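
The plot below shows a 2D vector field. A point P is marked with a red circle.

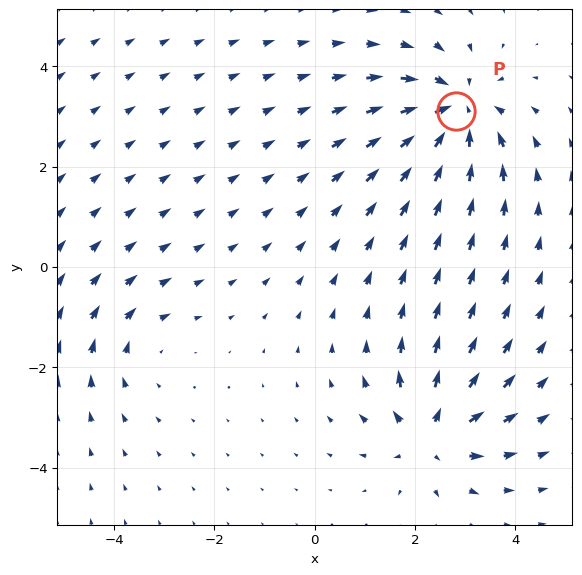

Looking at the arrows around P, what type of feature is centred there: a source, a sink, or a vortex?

At P (2.8, 3.1) the arrows converge inward. Divergence about -5, curl ≈0 — negative divergence with near-zero curl is a sink.

sink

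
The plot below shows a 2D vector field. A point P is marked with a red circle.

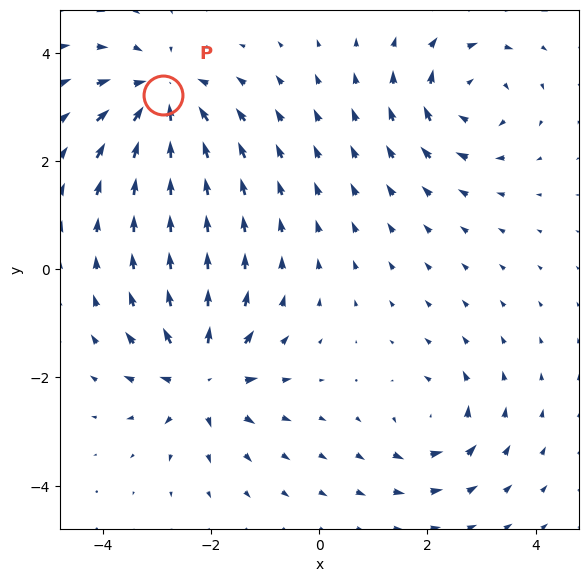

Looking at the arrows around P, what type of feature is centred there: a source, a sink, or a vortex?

At P (-2.9, 3.2) the arrows converge inward. Divergence about -5, curl ≈0 — negative divergence with near-zero curl is a sink.

sink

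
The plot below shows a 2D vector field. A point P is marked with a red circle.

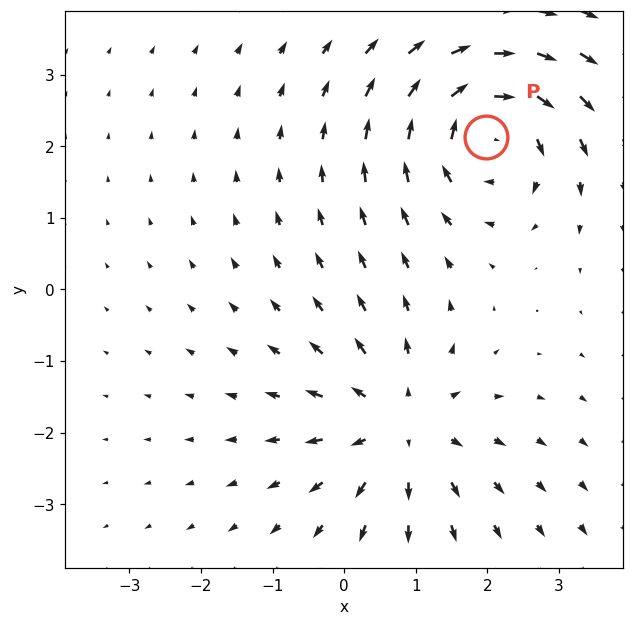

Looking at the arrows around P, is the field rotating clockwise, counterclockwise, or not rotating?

clockwise

Near P at (2.0, 2.1) the arrows circulate clockwise. The curl (z-component) there is about -5; negative curl means clockwise rotation.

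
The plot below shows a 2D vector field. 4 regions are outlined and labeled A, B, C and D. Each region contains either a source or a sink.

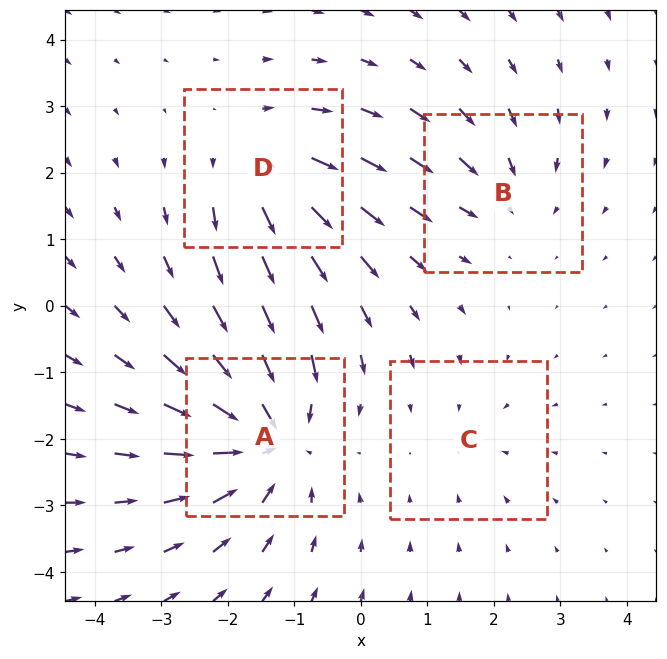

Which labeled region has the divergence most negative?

Divergence at each region's feature centre — A: about -7, B: about -3, C: about -2, D: about +4. Region A is most negative.

A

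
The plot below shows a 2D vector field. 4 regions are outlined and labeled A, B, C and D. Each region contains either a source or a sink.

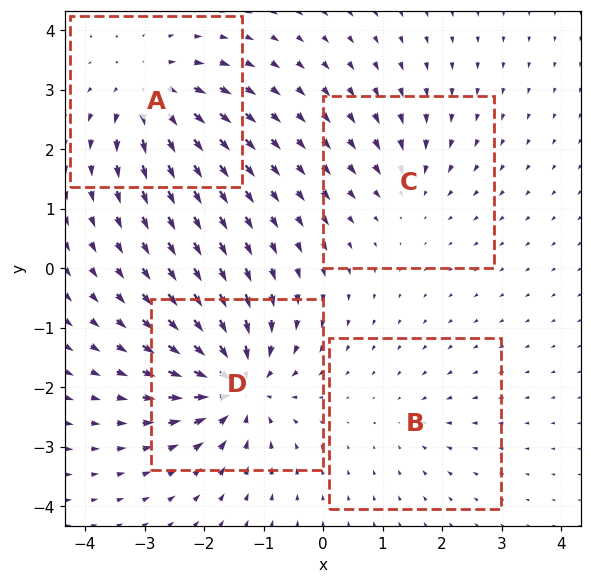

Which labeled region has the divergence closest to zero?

B

Divergence at each region's feature centre — A: about +6, B: about -2, C: about -4, D: about -9. Region B is closest to zero.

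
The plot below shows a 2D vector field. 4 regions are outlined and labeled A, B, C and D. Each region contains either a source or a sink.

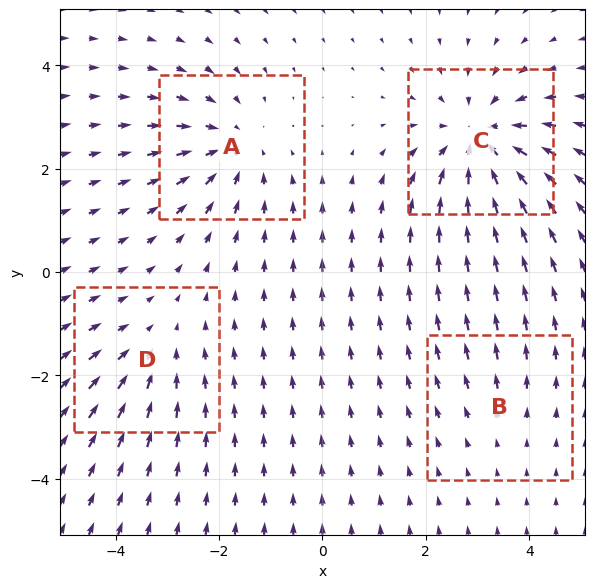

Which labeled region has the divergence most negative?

Divergence at each region's feature centre — A: about -5, B: about +2, C: about -6, D: about -3. Region C is most negative.

C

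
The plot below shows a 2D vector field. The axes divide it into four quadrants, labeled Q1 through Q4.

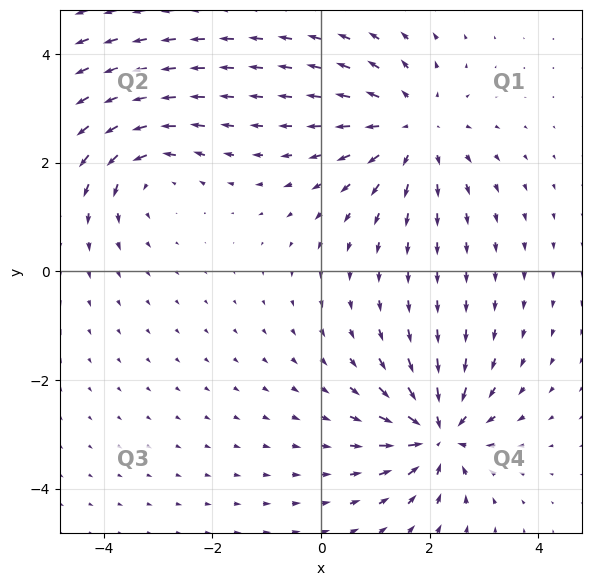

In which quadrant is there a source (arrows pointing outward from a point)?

The source sits at approximately (1.7, 2.6), which lies in quadrant Q1. The divergence there is about +3, positive as expected for a source.

Q1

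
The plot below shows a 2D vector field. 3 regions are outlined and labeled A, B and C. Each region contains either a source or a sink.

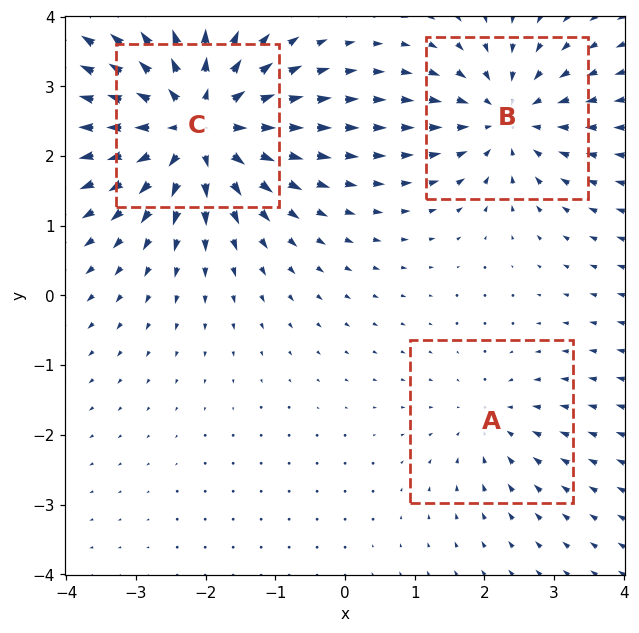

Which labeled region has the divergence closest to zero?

A

Divergence at each region's feature centre — A: about -2, B: about -4, C: about +6. Region A is closest to zero.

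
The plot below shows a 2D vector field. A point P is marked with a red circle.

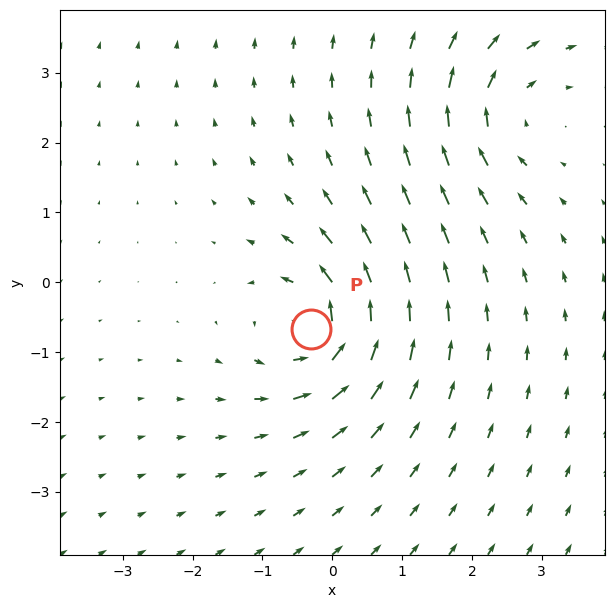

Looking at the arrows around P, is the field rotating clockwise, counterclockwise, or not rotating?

counterclockwise

Near P at (-0.3, -0.7) the arrows circulate counterclockwise. The curl (z-component) there is about +5; positive curl means counterclockwise rotation.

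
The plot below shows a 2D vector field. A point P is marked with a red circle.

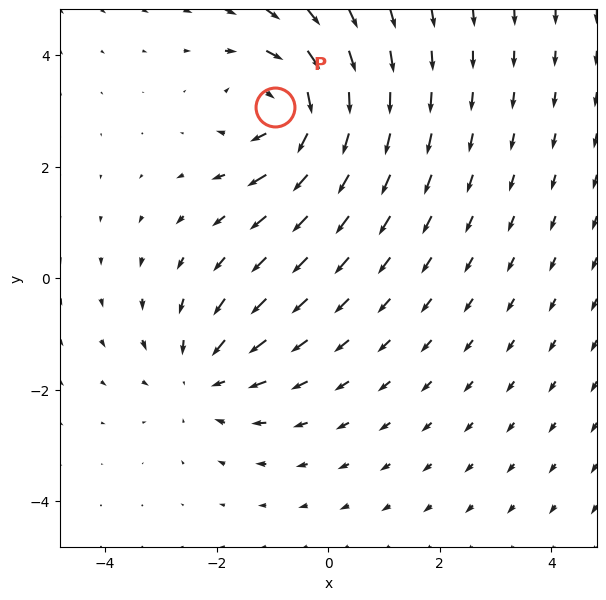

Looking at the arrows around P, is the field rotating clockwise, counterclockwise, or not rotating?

Near P at (-0.9, 3.1) the arrows circulate clockwise. The curl (z-component) there is about -6; negative curl means clockwise rotation.

clockwise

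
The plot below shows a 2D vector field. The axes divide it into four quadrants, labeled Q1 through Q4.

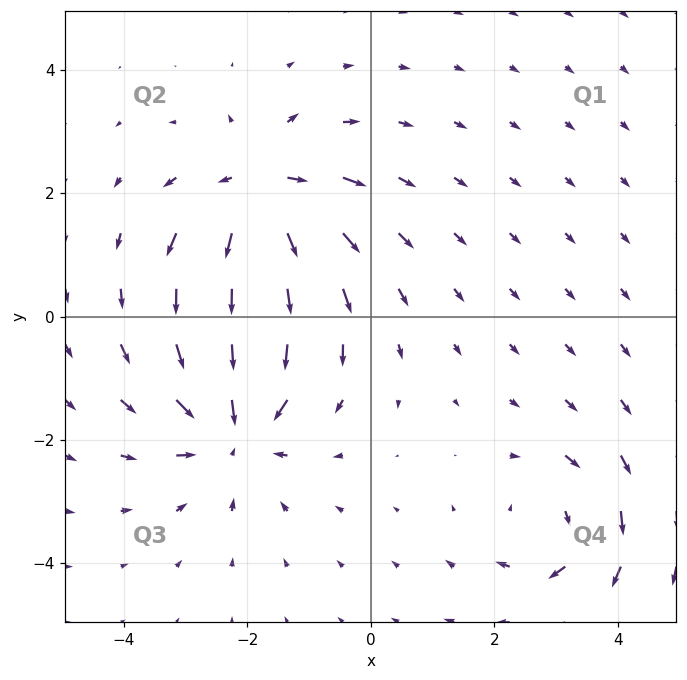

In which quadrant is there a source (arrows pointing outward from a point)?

The source sits at approximately (-1.8, 2.0), which lies in quadrant Q2. The divergence there is about +6, positive as expected for a source.

Q2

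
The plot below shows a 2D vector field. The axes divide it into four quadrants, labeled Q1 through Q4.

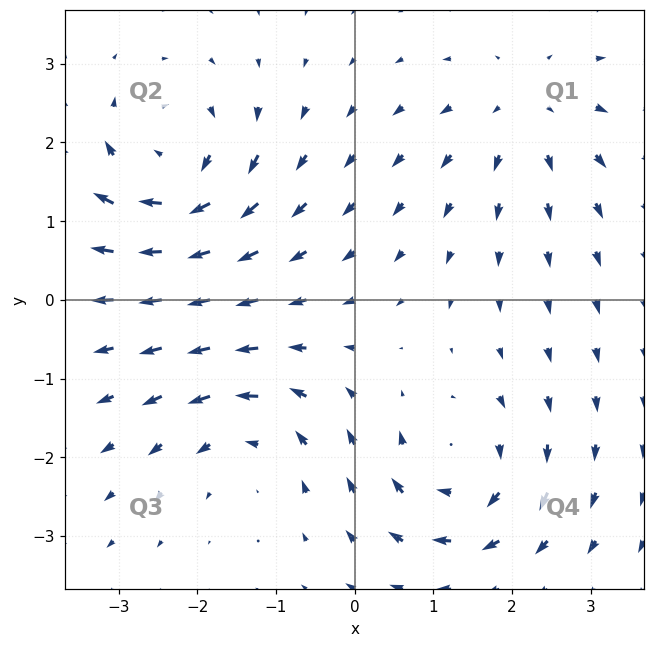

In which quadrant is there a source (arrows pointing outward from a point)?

The source sits at approximately (2.2, 2.4), which lies in quadrant Q1. The divergence there is about +3, positive as expected for a source.

Q1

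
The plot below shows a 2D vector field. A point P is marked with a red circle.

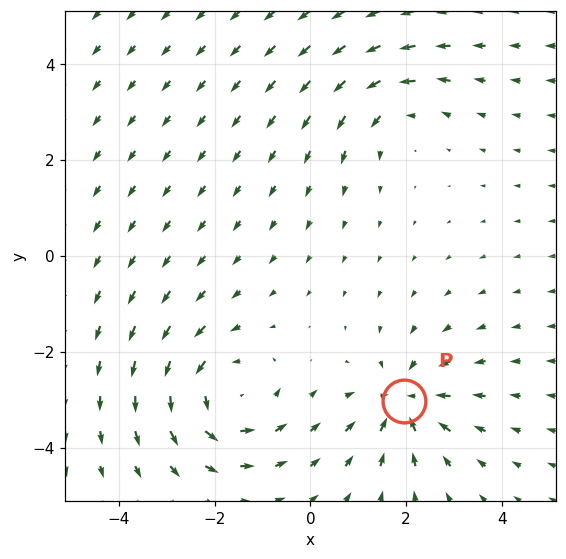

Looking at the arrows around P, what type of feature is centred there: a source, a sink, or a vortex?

sink

At P (1.9, -3.0) the arrows converge inward. Divergence about -4, curl ≈0 — negative divergence with near-zero curl is a sink.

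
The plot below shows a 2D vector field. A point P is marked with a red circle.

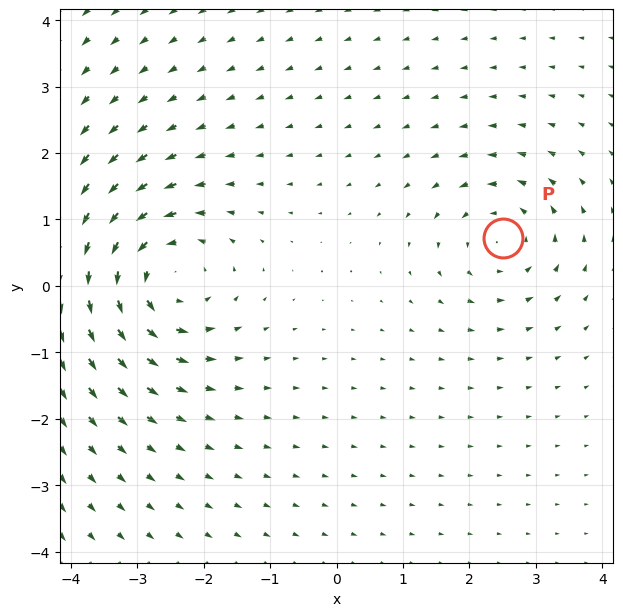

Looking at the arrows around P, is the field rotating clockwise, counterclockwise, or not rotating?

counterclockwise

Near P at (2.5, 0.7) the arrows circulate counterclockwise. The curl (z-component) there is about +3; positive curl means counterclockwise rotation.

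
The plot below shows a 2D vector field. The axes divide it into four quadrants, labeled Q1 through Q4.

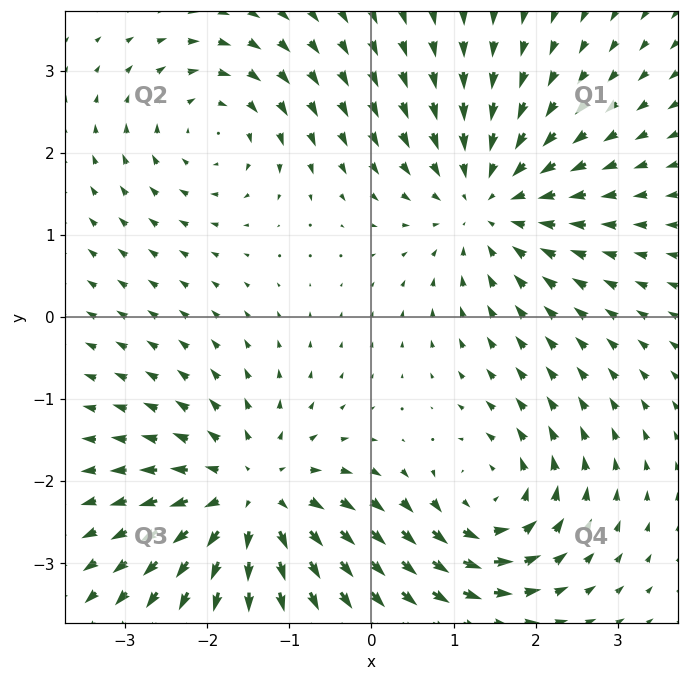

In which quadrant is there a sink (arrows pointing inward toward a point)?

Q1

The sink sits at approximately (1.4, 1.4), which lies in quadrant Q1. The divergence there is about -3, negative as expected for a sink.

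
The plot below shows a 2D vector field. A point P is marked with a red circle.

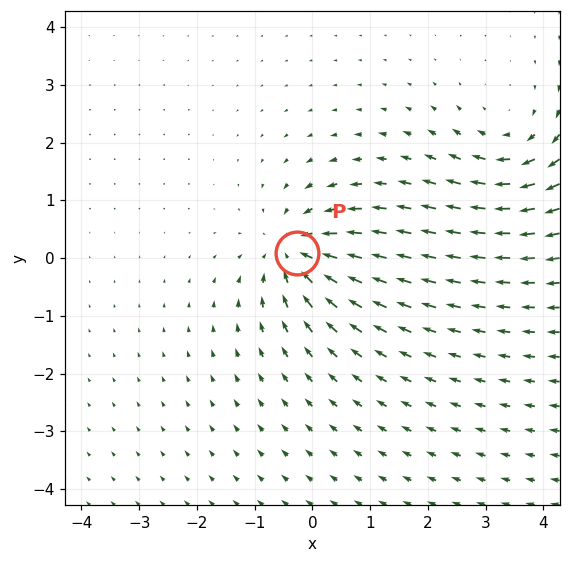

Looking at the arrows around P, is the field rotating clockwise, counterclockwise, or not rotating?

Near P at (-0.3, 0.1) the arrows show no circulation. The curl there is ≈0.

not rotating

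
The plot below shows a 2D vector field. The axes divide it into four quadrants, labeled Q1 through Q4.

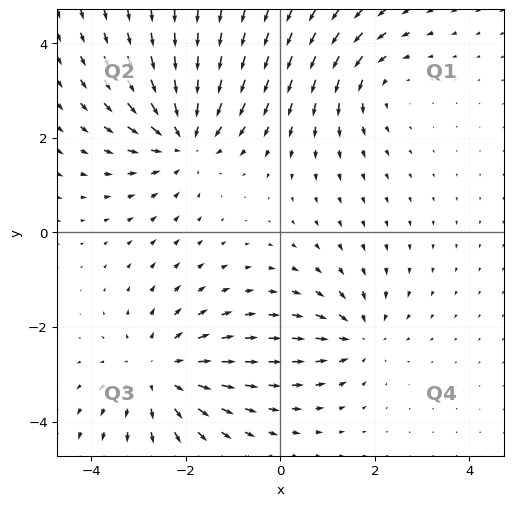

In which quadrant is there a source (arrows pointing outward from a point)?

Q3

The source sits at approximately (-2.6, -3.0), which lies in quadrant Q3. The divergence there is about +3, positive as expected for a source.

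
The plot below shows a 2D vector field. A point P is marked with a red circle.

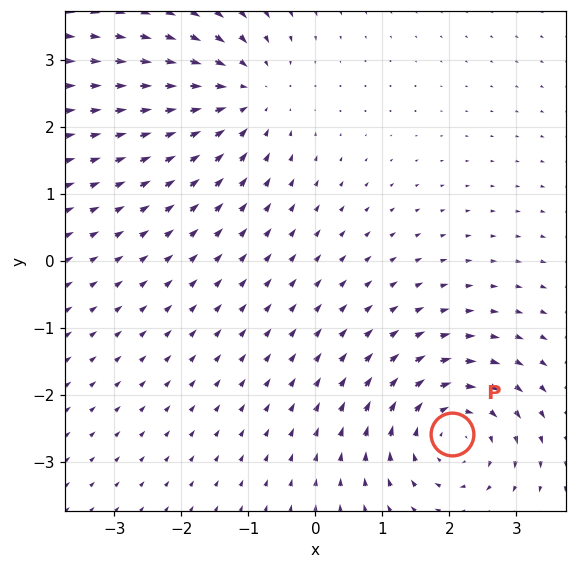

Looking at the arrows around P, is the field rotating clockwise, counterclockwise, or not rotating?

clockwise

Near P at (2.0, -2.6) the arrows circulate clockwise. The curl (z-component) there is about -6; negative curl means clockwise rotation.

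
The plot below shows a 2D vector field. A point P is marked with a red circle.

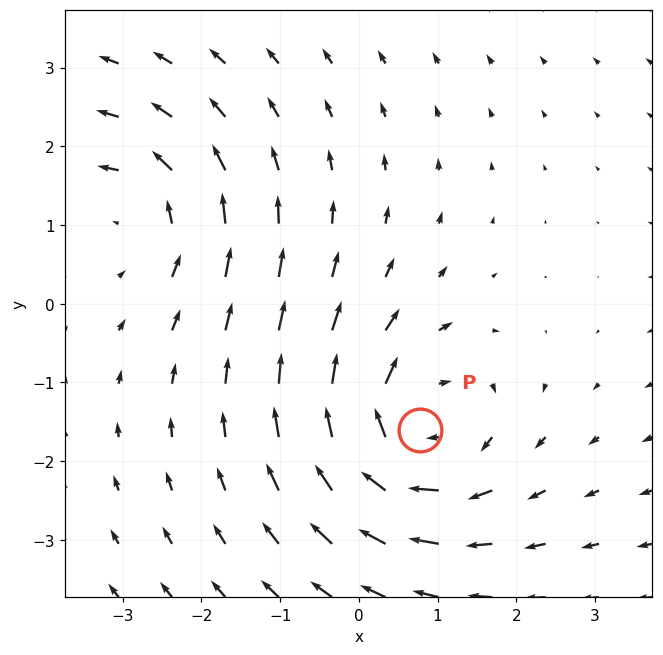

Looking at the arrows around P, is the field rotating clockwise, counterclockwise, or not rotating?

Near P at (0.8, -1.6) the arrows circulate clockwise. The curl (z-component) there is about -5; negative curl means clockwise rotation.

clockwise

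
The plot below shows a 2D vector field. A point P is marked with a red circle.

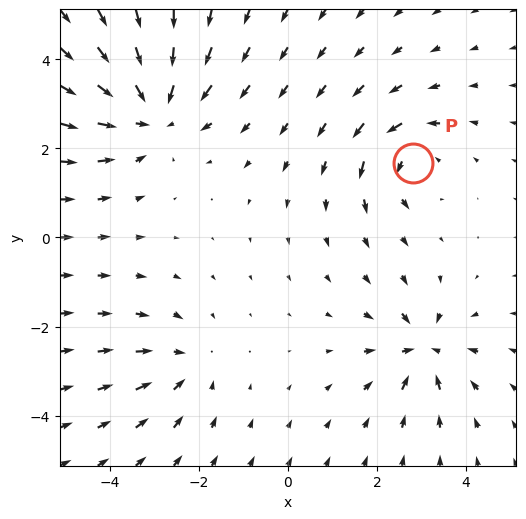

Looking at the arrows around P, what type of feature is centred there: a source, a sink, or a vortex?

At P (2.8, 1.7) the arrows circulate counterclockwise. Divergence ≈0, curl about +3 — near-zero divergence with nonzero curl is a vortex.

vortex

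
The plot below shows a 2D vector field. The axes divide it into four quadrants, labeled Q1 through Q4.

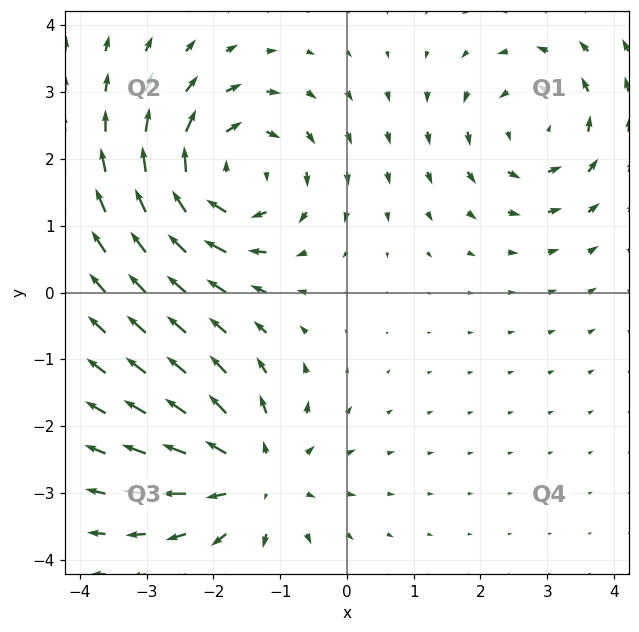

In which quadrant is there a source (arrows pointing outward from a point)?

Q3

The source sits at approximately (-1.4, -2.7), which lies in quadrant Q3. The divergence there is about +3, positive as expected for a source.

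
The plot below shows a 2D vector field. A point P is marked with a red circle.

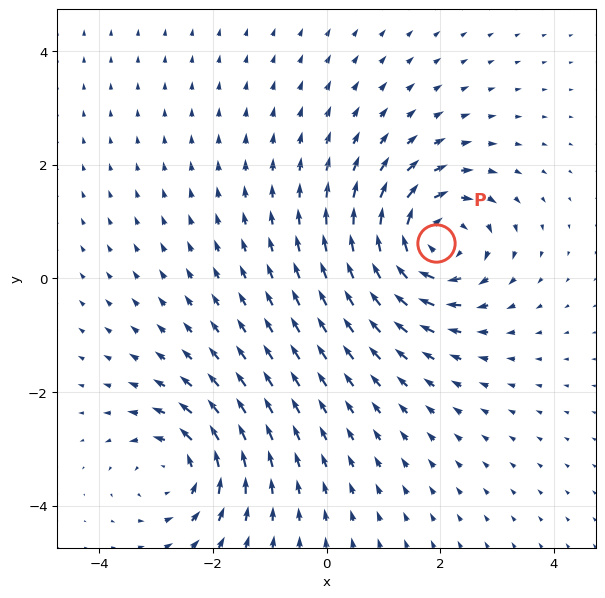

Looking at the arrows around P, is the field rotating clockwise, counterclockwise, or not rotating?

Near P at (1.9, 0.6) the arrows circulate clockwise. The curl (z-component) there is about -4; negative curl means clockwise rotation.

clockwise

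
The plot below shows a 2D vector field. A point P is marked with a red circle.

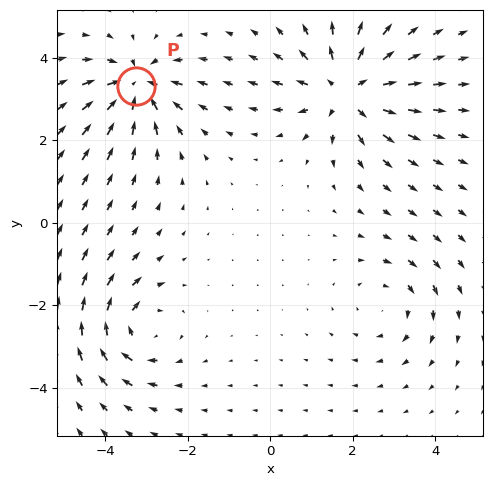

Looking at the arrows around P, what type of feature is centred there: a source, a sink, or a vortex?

sink

At P (-3.2, 3.3) the arrows converge inward. Divergence about -5, curl ≈0 — negative divergence with near-zero curl is a sink.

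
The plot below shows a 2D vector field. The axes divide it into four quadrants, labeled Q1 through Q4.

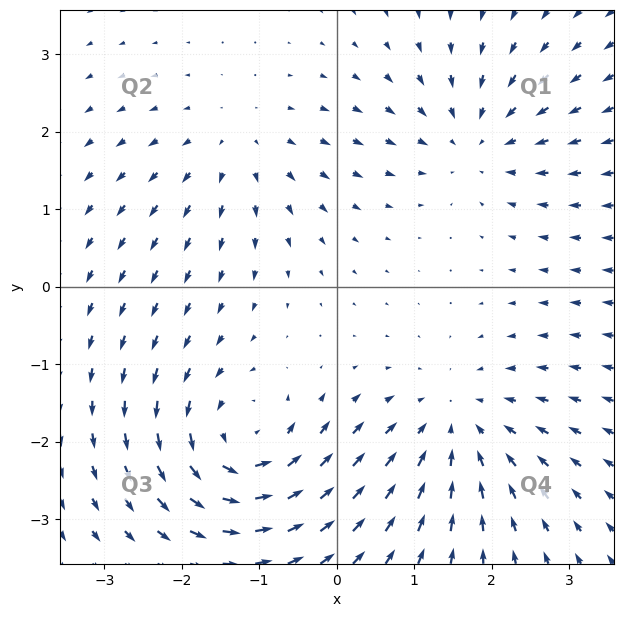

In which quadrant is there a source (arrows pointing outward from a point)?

Q2

The source sits at approximately (-1.3, 1.8), which lies in quadrant Q2. The divergence there is about +3, positive as expected for a source.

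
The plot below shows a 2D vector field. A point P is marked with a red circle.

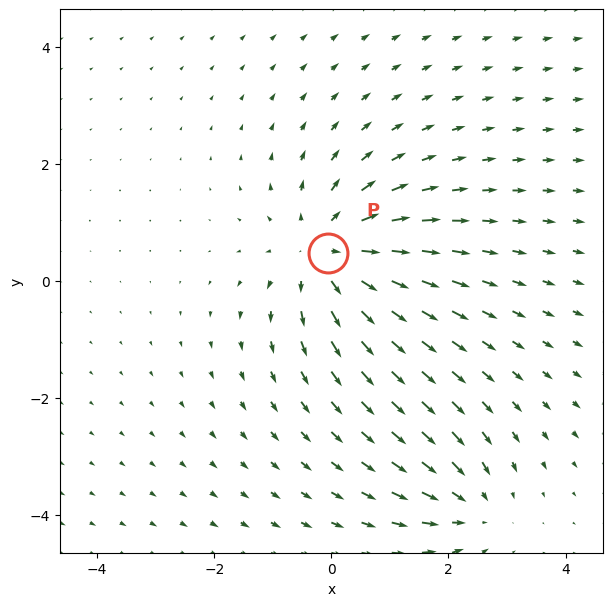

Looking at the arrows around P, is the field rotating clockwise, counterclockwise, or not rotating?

not rotating

Near P at (-0.1, 0.5) the arrows show no circulation. The curl there is ≈0.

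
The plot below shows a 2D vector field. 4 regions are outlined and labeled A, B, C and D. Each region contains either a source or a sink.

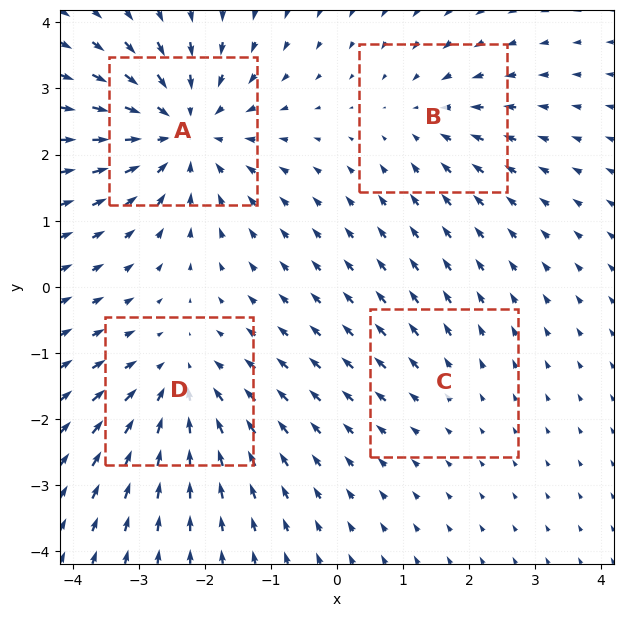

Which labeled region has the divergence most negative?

A

Divergence at each region's feature centre — A: about -6, B: about -3, C: about +2, D: about -4. Region A is most negative.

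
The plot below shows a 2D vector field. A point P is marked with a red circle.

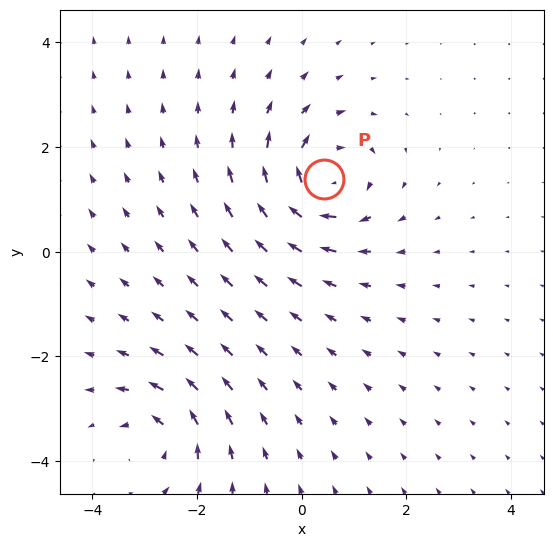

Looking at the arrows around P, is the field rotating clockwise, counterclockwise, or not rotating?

Near P at (0.4, 1.4) the arrows circulate clockwise. The curl (z-component) there is about -6; negative curl means clockwise rotation.

clockwise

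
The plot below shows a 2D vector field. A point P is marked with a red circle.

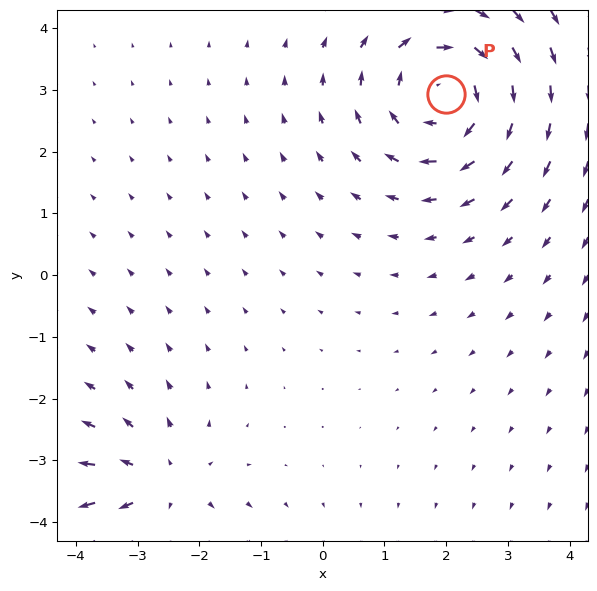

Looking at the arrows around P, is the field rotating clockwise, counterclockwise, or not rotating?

Near P at (2.0, 2.9) the arrows circulate clockwise. The curl (z-component) there is about -4; negative curl means clockwise rotation.

clockwise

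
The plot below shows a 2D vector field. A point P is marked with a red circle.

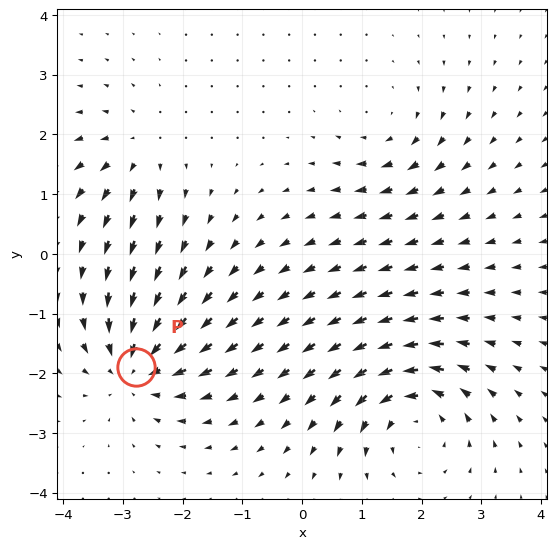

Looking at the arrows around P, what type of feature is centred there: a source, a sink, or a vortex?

At P (-2.8, -1.9) the arrows converge inward. Divergence about -5, curl ≈0 — negative divergence with near-zero curl is a sink.

sink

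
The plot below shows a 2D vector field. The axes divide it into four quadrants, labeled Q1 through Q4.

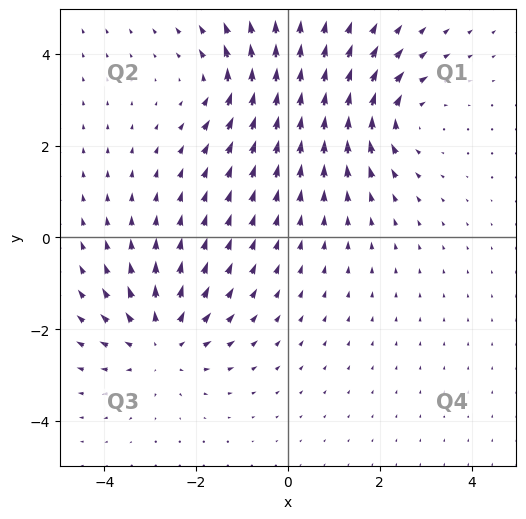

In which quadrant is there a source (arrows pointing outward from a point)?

The source sits at approximately (-2.8, -2.3), which lies in quadrant Q3. The divergence there is about +4, positive as expected for a source.

Q3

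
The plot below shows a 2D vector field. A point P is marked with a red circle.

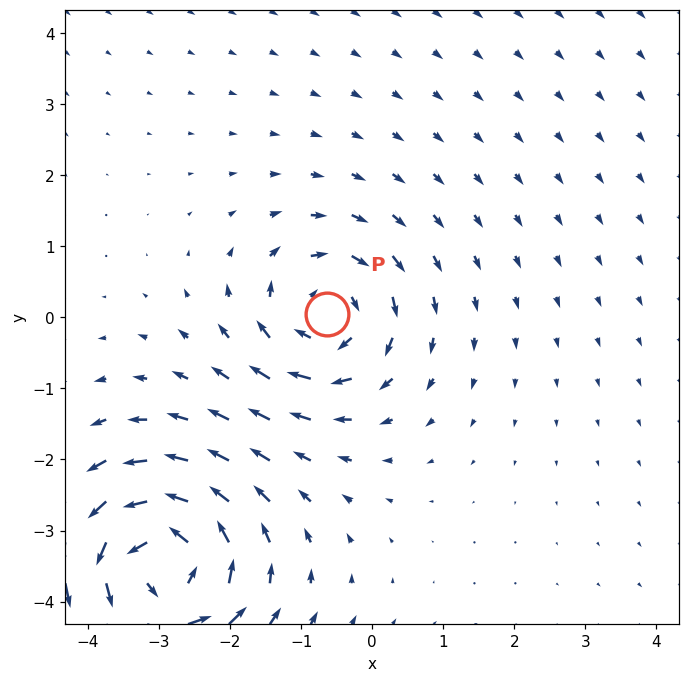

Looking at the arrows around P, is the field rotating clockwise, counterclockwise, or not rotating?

Near P at (-0.6, 0.0) the arrows circulate clockwise. The curl (z-component) there is about -3; negative curl means clockwise rotation.

clockwise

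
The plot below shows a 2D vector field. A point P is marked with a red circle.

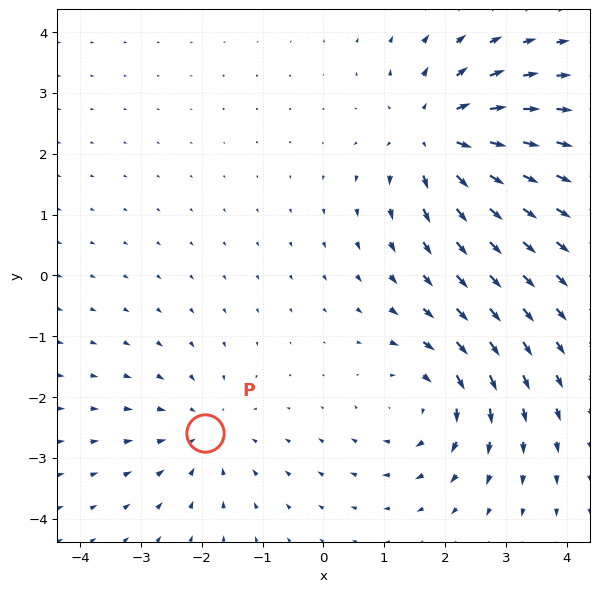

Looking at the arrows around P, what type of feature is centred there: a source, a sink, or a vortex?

sink

At P (-2.0, -2.6) the arrows converge inward. Divergence about -3, curl ≈0 — negative divergence with near-zero curl is a sink.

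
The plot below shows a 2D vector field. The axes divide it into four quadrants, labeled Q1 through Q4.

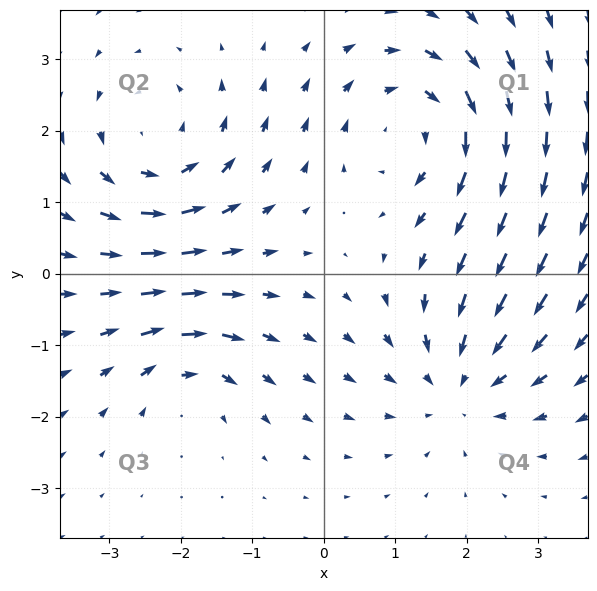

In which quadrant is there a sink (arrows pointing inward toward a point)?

The sink sits at approximately (1.9, -1.5), which lies in quadrant Q4. The divergence there is about -3, negative as expected for a sink.

Q4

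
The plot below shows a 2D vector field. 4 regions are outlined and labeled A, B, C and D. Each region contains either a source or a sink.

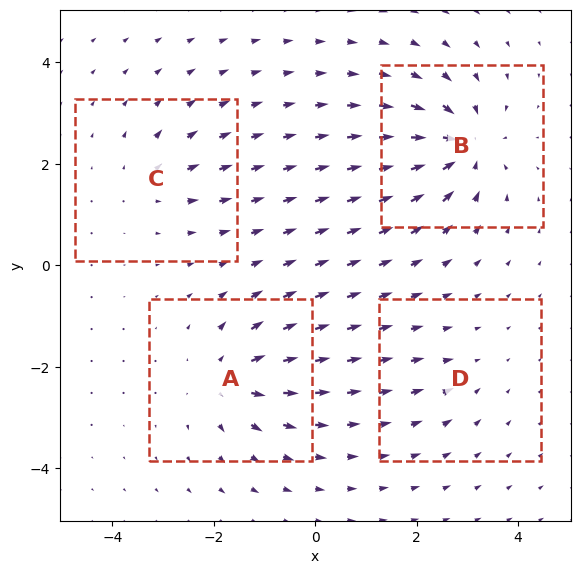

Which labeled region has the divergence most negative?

Divergence at each region's feature centre — A: about +6, B: about -8, C: about +4, D: about -2. Region B is most negative.

B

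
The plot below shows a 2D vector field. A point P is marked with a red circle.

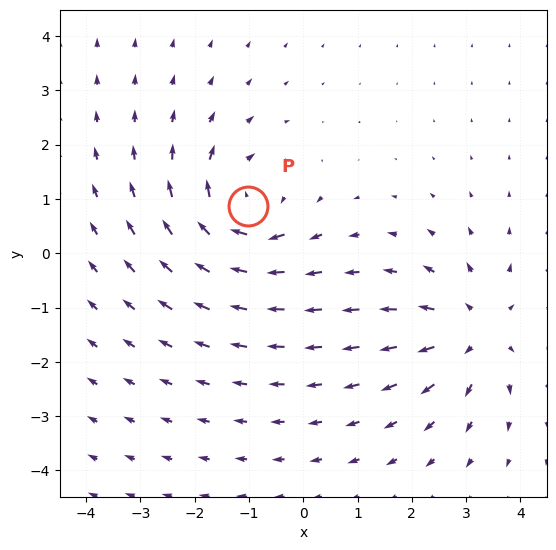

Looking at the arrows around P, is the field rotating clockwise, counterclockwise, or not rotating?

clockwise

Near P at (-1.0, 0.9) the arrows circulate clockwise. The curl (z-component) there is about -4; negative curl means clockwise rotation.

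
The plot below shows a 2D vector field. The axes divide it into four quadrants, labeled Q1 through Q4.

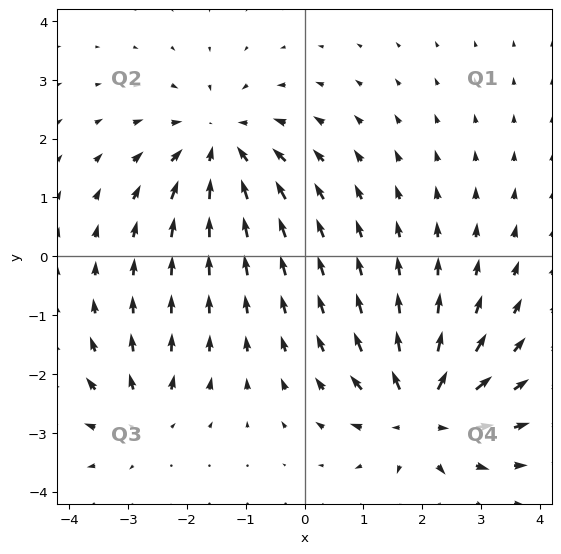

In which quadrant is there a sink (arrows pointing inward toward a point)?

The sink sits at approximately (-1.4, 1.9), which lies in quadrant Q2. The divergence there is about -4, negative as expected for a sink.

Q2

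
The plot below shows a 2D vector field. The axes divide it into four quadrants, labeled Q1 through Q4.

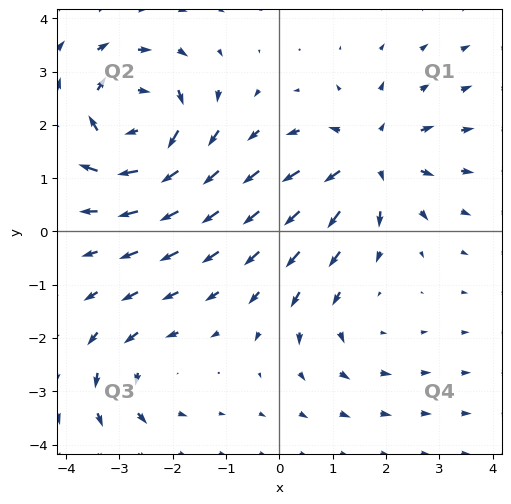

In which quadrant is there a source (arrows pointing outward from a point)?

Q1

The source sits at approximately (1.7, 1.4), which lies in quadrant Q1. The divergence there is about +5, positive as expected for a source.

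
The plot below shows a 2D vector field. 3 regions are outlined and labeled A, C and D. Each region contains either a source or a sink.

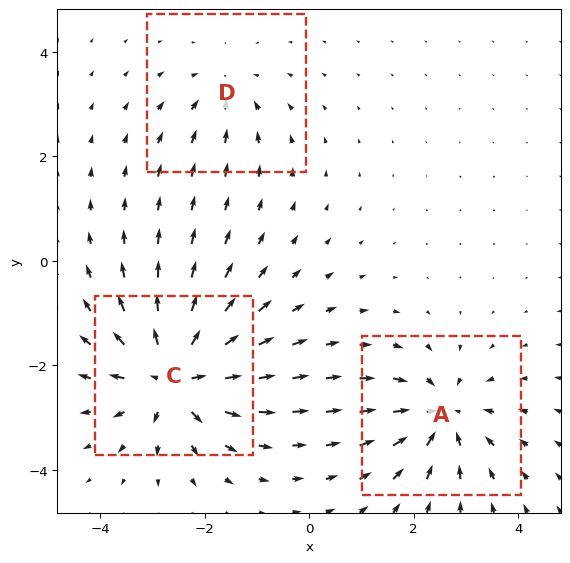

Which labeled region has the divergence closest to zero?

Divergence at each region's feature centre — A: about -4, C: about +5, D: about -2. Region D is closest to zero.

D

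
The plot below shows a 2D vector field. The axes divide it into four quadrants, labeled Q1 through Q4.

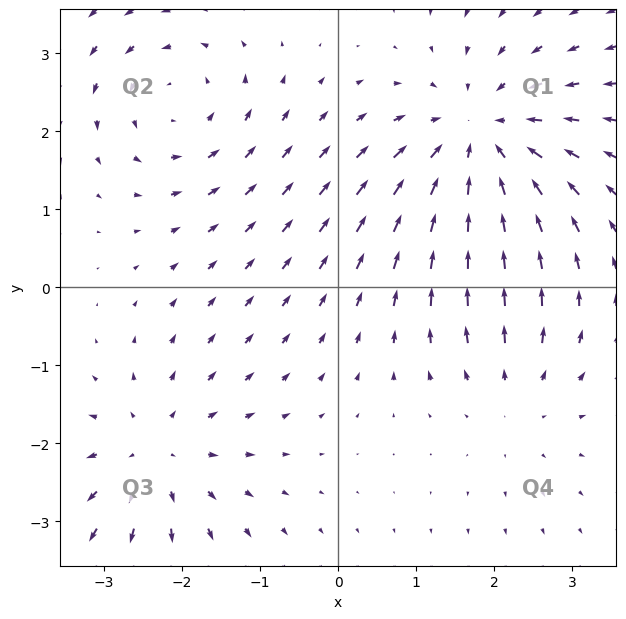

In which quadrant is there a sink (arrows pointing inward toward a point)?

The sink sits at approximately (1.8, 1.9), which lies in quadrant Q1. The divergence there is about -4, negative as expected for a sink.

Q1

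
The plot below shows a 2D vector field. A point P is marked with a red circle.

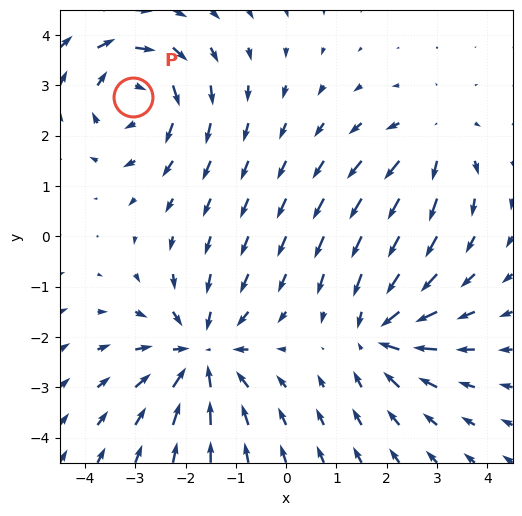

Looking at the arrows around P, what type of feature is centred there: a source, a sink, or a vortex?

At P (-3.0, 2.8) the arrows circulate clockwise. Divergence ≈0, curl about -4 — near-zero divergence with nonzero curl is a vortex.

vortex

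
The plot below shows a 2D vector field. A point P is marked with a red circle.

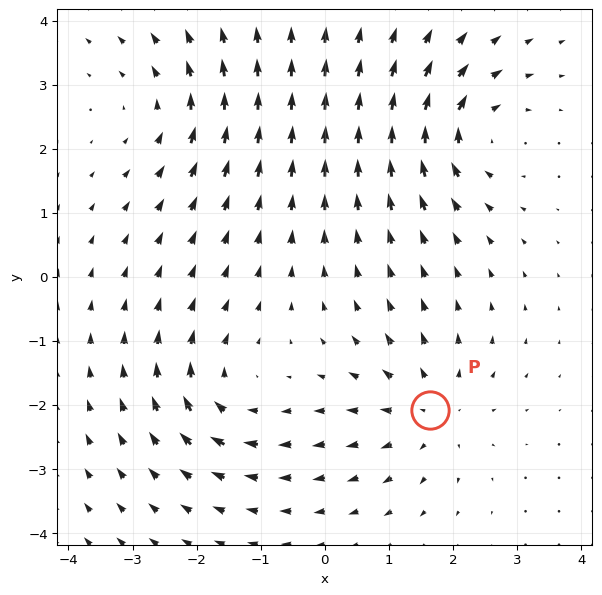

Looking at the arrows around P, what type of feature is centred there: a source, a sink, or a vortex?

At P (1.6, -2.1) the arrows spread outward. Divergence about +4, curl ≈0 — positive divergence with near-zero curl is a source.

source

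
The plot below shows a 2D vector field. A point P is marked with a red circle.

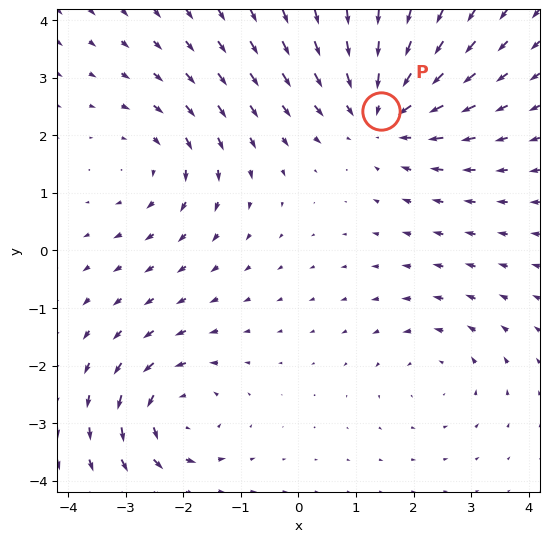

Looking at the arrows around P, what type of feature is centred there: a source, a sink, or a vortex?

sink

At P (1.4, 2.4) the arrows converge inward. Divergence about -4, curl ≈0 — negative divergence with near-zero curl is a sink.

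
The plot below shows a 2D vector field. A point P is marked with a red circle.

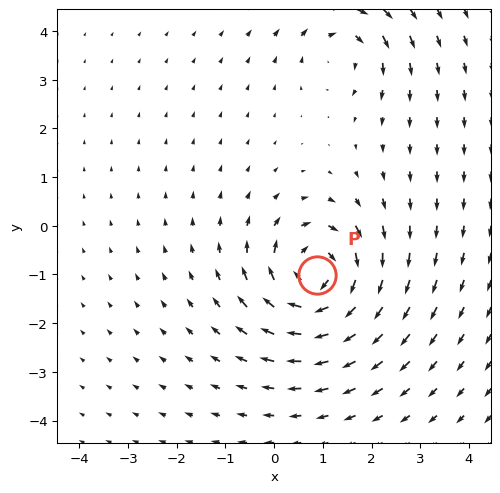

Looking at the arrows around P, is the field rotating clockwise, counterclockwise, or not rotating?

Near P at (0.9, -1.0) the arrows circulate clockwise. The curl (z-component) there is about -6; negative curl means clockwise rotation.

clockwise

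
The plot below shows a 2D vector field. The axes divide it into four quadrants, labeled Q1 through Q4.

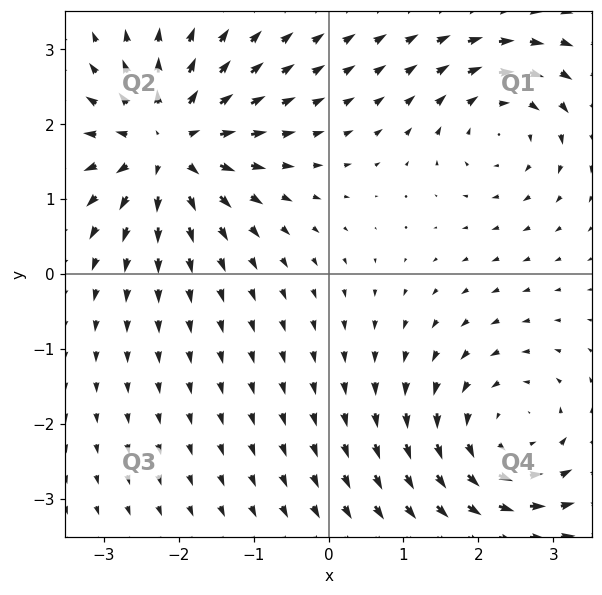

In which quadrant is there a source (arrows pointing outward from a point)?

The source sits at approximately (-2.1, 1.7), which lies in quadrant Q2. The divergence there is about +7, positive as expected for a source.

Q2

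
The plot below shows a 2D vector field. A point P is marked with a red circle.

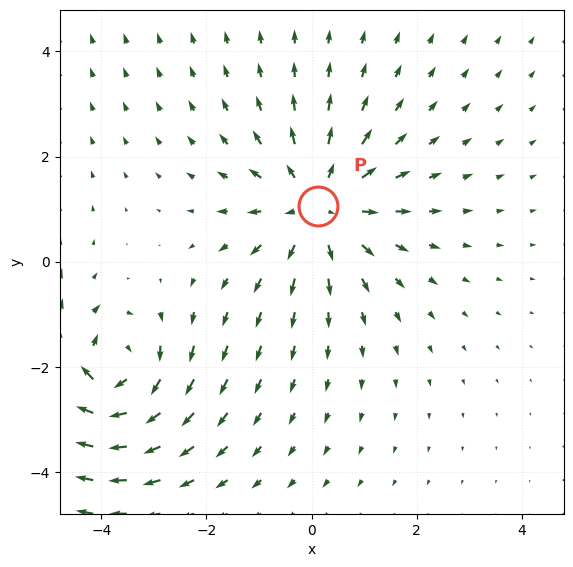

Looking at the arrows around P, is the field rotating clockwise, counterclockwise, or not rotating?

not rotating

Near P at (0.1, 1.1) the arrows show no circulation. The curl there is ≈0.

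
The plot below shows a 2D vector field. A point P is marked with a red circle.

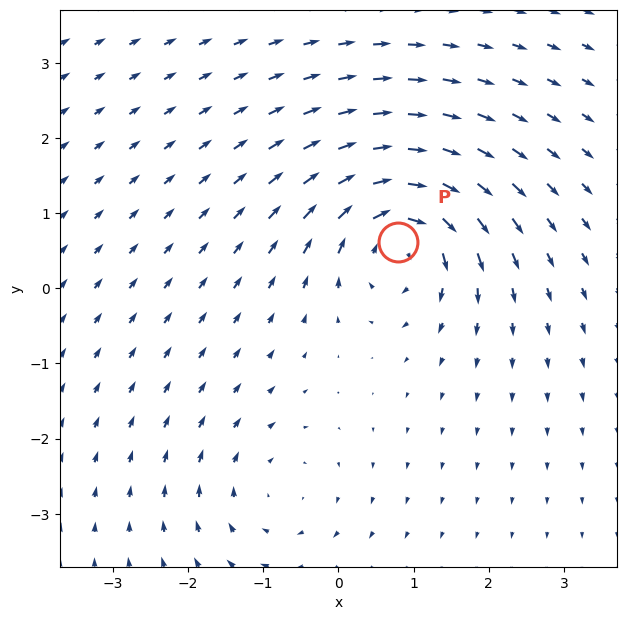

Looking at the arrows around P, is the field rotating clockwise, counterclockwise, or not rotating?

Near P at (0.8, 0.6) the arrows circulate clockwise. The curl (z-component) there is about -6; negative curl means clockwise rotation.

clockwise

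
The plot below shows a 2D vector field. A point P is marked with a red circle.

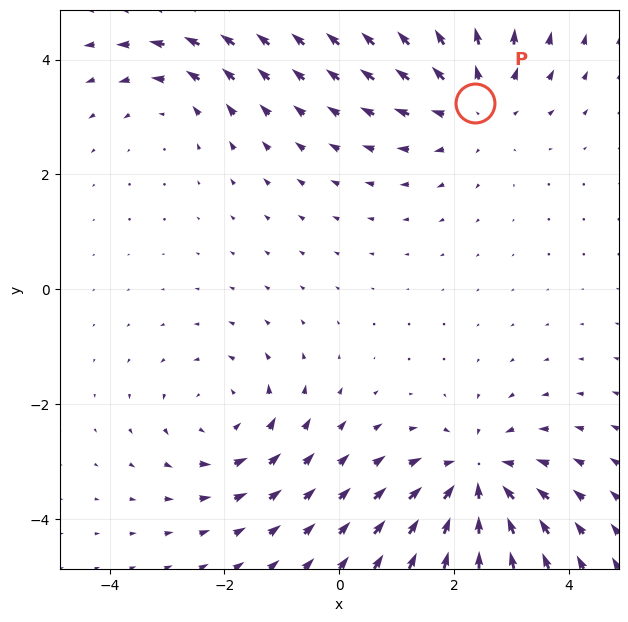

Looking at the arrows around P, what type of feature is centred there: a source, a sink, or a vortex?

source

At P (2.4, 3.2) the arrows spread outward. Divergence about +3, curl ≈0 — positive divergence with near-zero curl is a source.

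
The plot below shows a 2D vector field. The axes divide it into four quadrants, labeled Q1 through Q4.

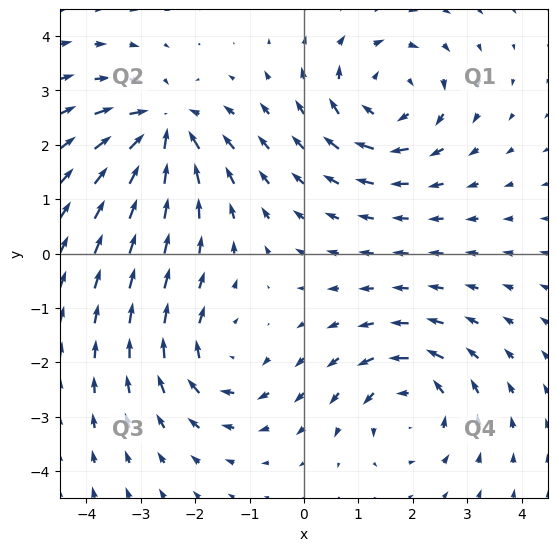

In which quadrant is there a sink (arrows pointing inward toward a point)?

The sink sits at approximately (-2.6, 2.3), which lies in quadrant Q2. The divergence there is about -6, negative as expected for a sink.

Q2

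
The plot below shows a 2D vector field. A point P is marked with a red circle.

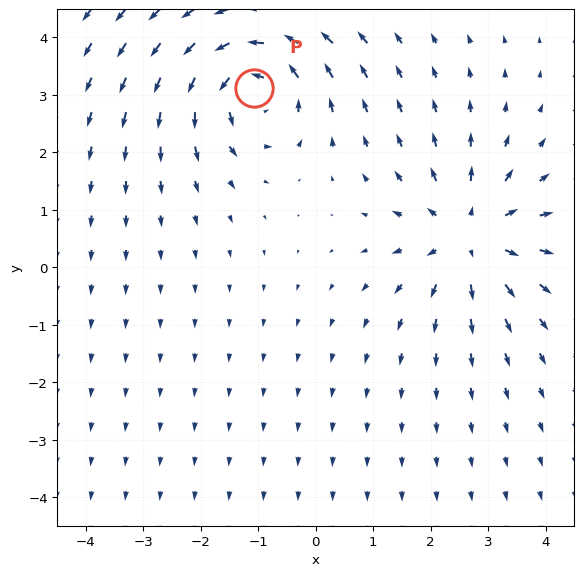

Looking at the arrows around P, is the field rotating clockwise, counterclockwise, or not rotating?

Near P at (-1.1, 3.1) the arrows circulate counterclockwise. The curl (z-component) there is about +4; positive curl means counterclockwise rotation.

counterclockwise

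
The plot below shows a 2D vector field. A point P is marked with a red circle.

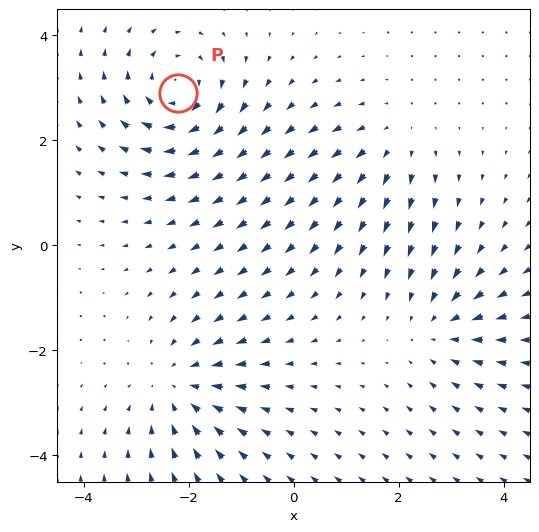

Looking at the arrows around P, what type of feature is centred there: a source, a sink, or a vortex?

At P (-2.2, 2.9) the arrows circulate clockwise. Divergence ≈0, curl about -5 — near-zero divergence with nonzero curl is a vortex.

vortex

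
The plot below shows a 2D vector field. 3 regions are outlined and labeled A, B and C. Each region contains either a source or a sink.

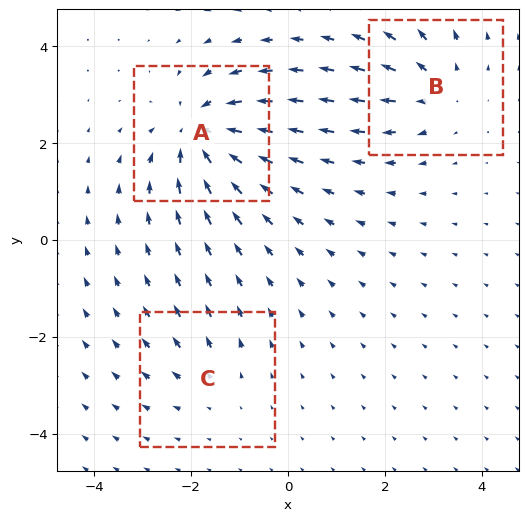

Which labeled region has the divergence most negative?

A

Divergence at each region's feature centre — A: about -6, B: about +4, C: about +2. Region A is most negative.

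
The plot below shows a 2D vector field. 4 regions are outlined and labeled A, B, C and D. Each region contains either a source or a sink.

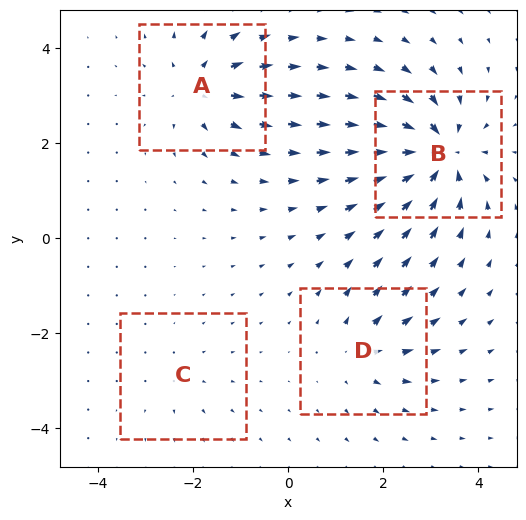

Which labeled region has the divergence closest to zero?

C

Divergence at each region's feature centre — A: about +6, B: about -9, C: about +2, D: about +4. Region C is closest to zero.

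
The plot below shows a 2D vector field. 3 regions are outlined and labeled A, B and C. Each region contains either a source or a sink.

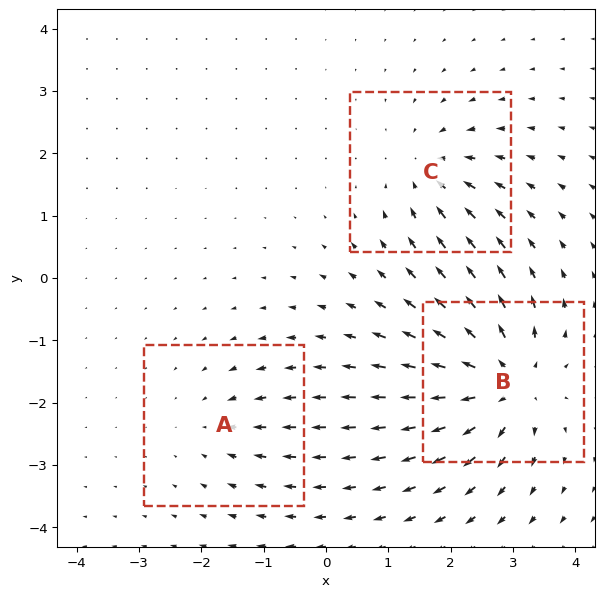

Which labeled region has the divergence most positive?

Divergence at each region's feature centre — A: about -2, B: about +6, C: about -4. Region B is most positive.

B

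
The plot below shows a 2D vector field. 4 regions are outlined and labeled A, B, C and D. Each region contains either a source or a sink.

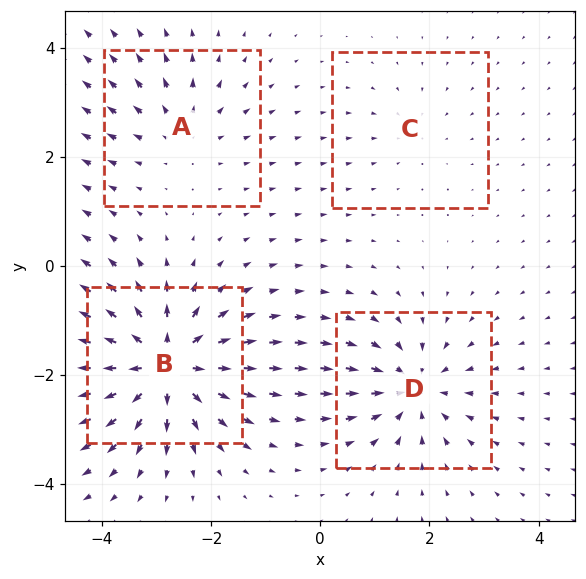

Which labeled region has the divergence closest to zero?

Divergence at each region's feature centre — A: about +4, B: about +8, C: about -2, D: about -6. Region C is closest to zero.

C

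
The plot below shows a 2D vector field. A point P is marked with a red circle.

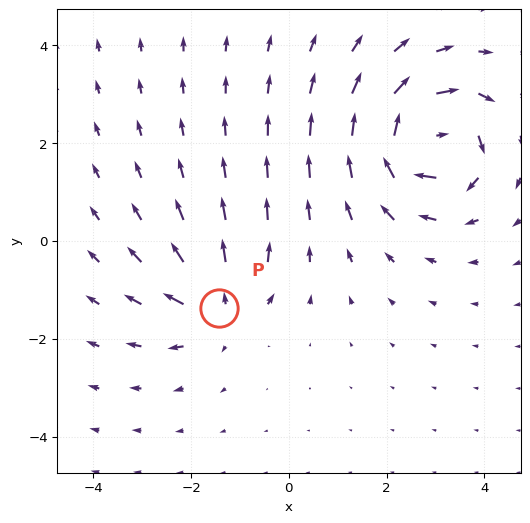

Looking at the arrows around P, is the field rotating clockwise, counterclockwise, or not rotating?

not rotating

Near P at (-1.4, -1.4) the arrows show no circulation. The curl there is ≈0.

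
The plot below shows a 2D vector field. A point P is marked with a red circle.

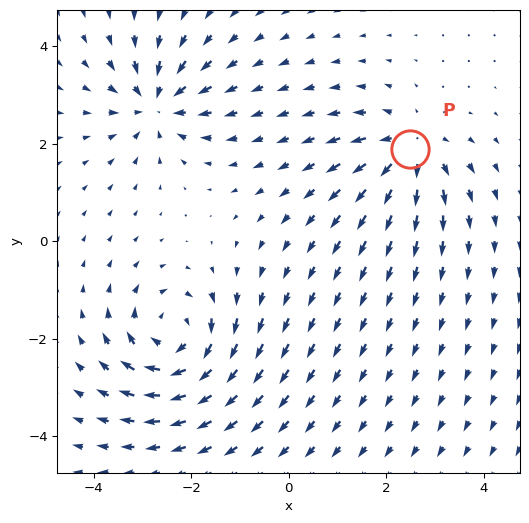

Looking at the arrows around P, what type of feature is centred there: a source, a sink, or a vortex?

At P (2.5, 1.9) the arrows spread outward. Divergence about +4, curl ≈0 — positive divergence with near-zero curl is a source.

source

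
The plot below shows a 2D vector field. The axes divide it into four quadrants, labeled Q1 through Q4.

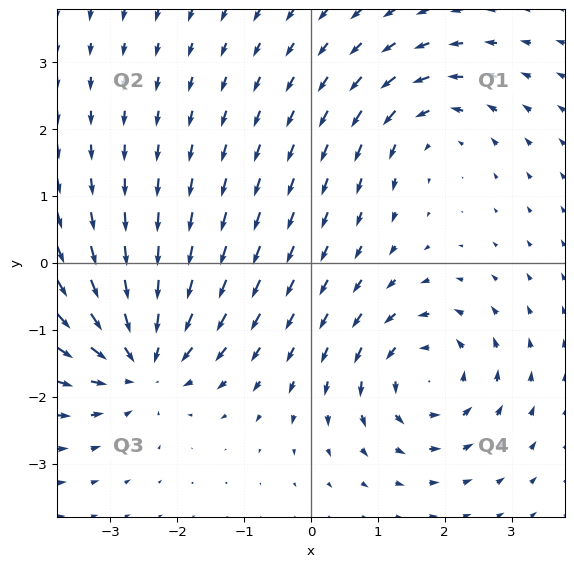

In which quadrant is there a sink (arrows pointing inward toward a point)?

Q3

The sink sits at approximately (-2.5, -1.5), which lies in quadrant Q3. The divergence there is about -5, negative as expected for a sink.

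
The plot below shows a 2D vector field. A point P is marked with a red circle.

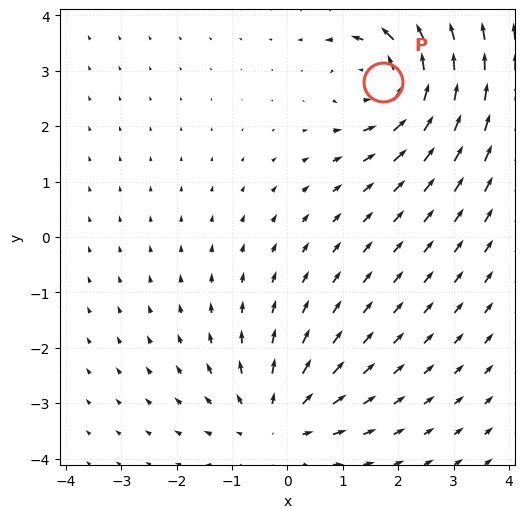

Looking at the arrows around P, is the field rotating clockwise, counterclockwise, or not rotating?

Near P at (1.7, 2.8) the arrows circulate counterclockwise. The curl (z-component) there is about +6; positive curl means counterclockwise rotation.

counterclockwise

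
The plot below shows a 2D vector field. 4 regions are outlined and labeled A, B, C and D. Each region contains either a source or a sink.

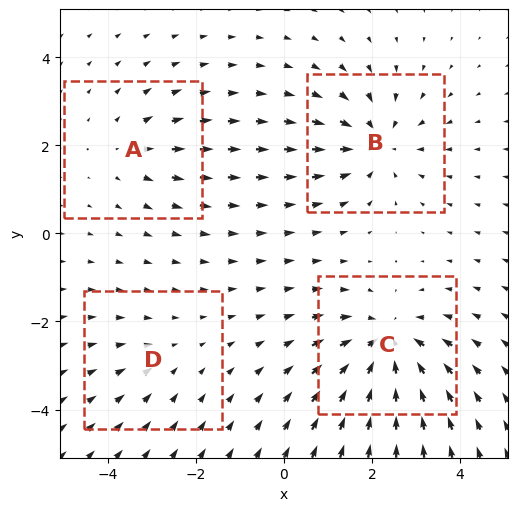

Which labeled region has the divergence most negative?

Divergence at each region's feature centre — A: about +3, B: about -5, C: about -6, D: about -2. Region C is most negative.

C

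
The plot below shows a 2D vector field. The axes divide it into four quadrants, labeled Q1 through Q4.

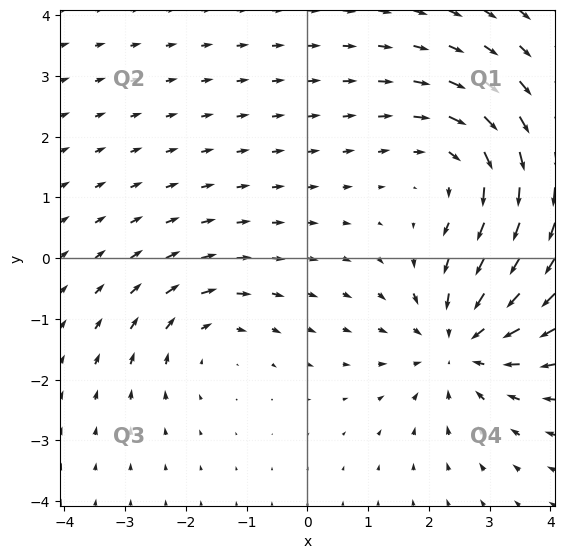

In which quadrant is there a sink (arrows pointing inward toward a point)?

Q4

The sink sits at approximately (2.5, -1.4), which lies in quadrant Q4. The divergence there is about -4, negative as expected for a sink.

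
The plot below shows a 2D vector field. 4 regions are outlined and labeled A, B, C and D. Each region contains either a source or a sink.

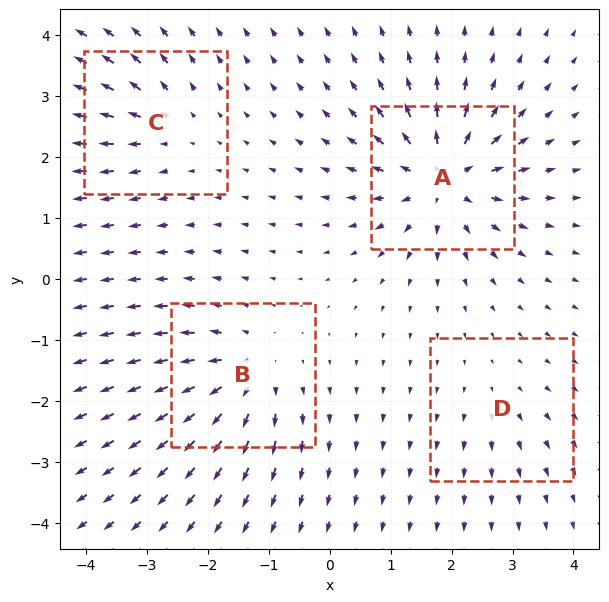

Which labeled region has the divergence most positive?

A

Divergence at each region's feature centre — A: about +8, B: about +6, C: about +4, D: about +2. Region A is most positive.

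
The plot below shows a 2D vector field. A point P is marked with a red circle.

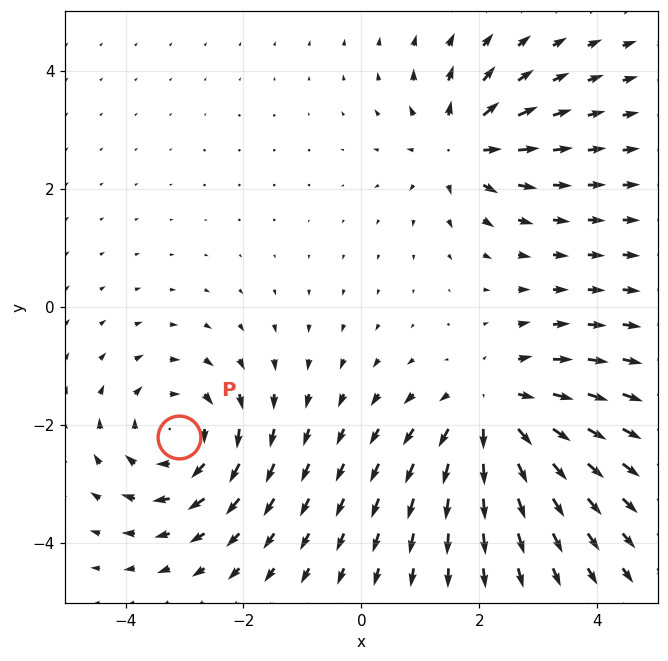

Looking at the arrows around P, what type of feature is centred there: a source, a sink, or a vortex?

vortex

At P (-3.1, -2.2) the arrows circulate clockwise. Divergence ≈0, curl about -4 — near-zero divergence with nonzero curl is a vortex.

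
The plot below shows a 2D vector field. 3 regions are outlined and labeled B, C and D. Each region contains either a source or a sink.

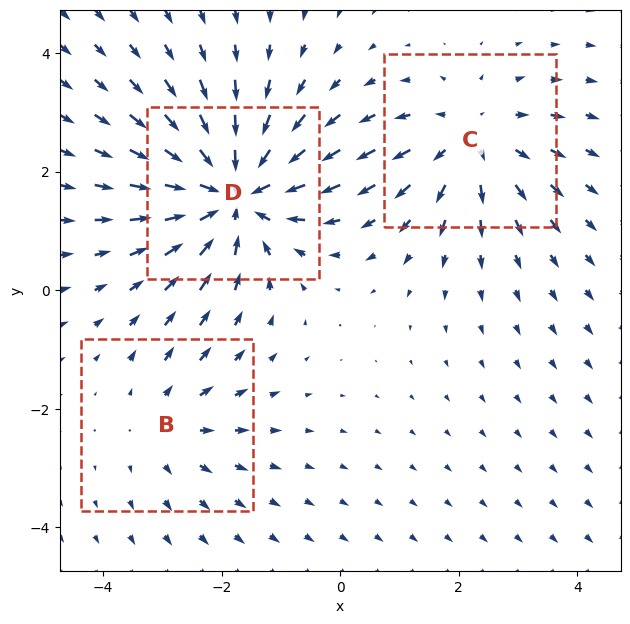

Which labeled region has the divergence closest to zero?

Divergence at each region's feature centre — B: about +2, C: about +3, D: about -5. Region B is closest to zero.

B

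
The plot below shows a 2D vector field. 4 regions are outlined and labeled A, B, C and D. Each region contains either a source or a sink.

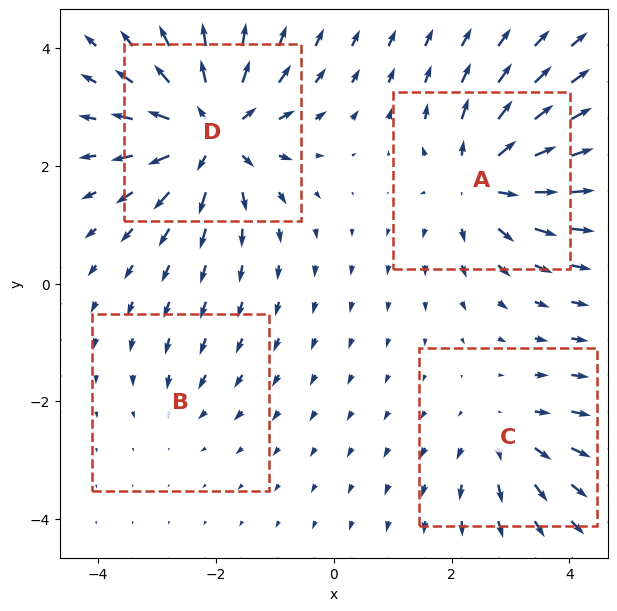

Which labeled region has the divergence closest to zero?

B

Divergence at each region's feature centre — A: about +6, B: about -2, C: about +4, D: about +8. Region B is closest to zero.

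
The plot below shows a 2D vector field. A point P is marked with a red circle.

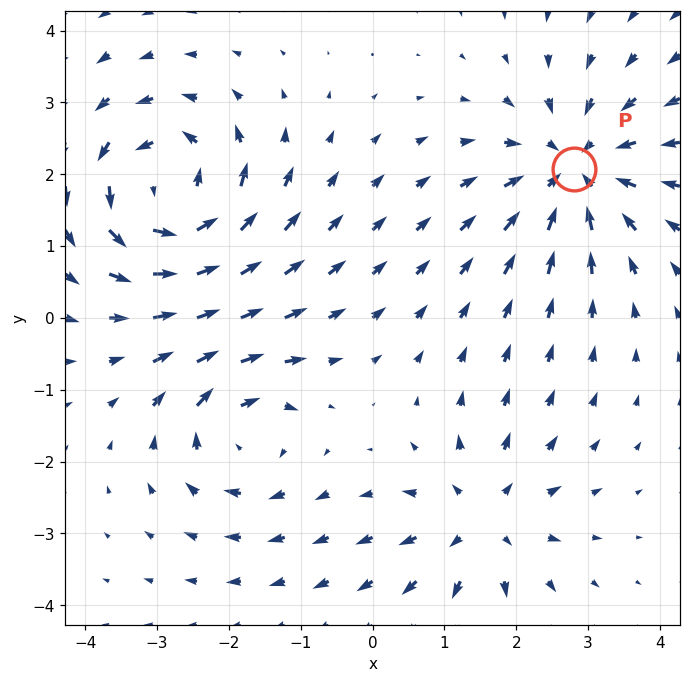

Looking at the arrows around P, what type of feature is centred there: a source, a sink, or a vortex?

sink

At P (2.8, 2.1) the arrows converge inward. Divergence about -4, curl ≈0 — negative divergence with near-zero curl is a sink.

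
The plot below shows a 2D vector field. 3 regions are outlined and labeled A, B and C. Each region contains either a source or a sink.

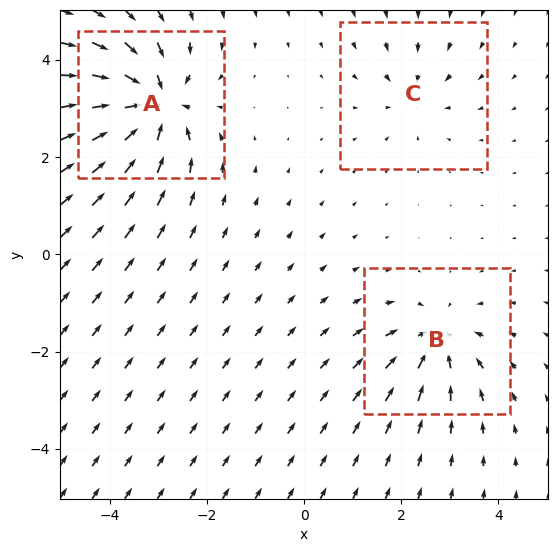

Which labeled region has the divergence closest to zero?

C

Divergence at each region's feature centre — A: about -6, B: about -4, C: about -2. Region C is closest to zero.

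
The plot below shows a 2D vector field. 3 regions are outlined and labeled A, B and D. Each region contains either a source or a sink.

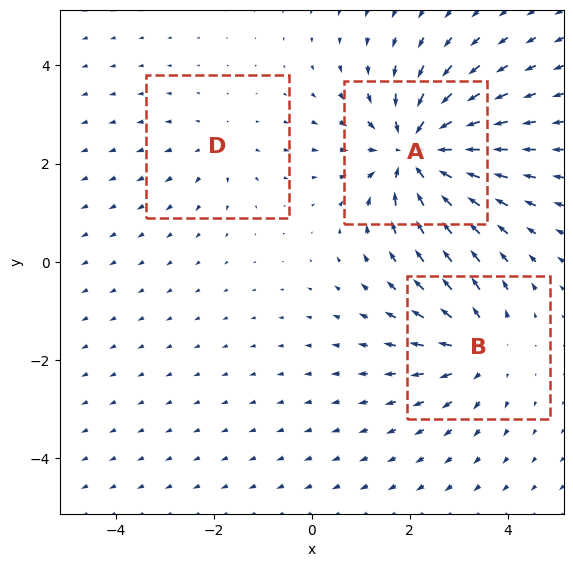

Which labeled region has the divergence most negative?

A

Divergence at each region's feature centre — A: about -5, B: about +3, D: about +2. Region A is most negative.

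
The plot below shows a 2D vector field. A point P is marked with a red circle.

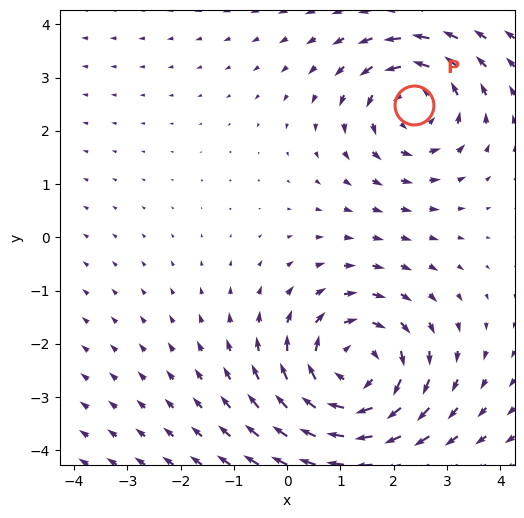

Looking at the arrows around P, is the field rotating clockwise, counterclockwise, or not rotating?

counterclockwise

Near P at (2.4, 2.5) the arrows circulate counterclockwise. The curl (z-component) there is about +3; positive curl means counterclockwise rotation.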